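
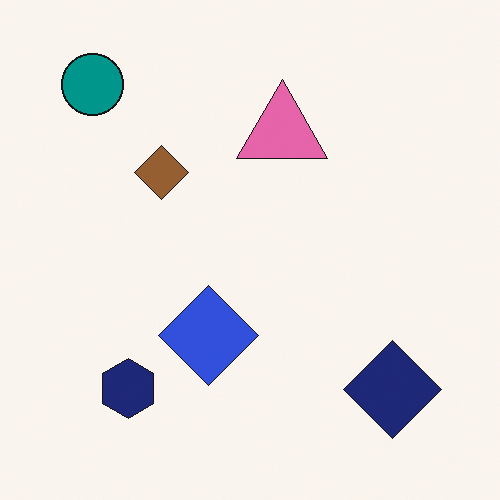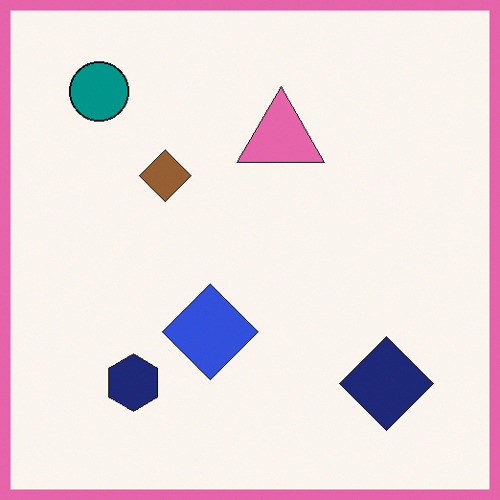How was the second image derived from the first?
Framed with a pink border.

A solid pink frame runs around the edge of the second image, with the content slightly shrunk inside it.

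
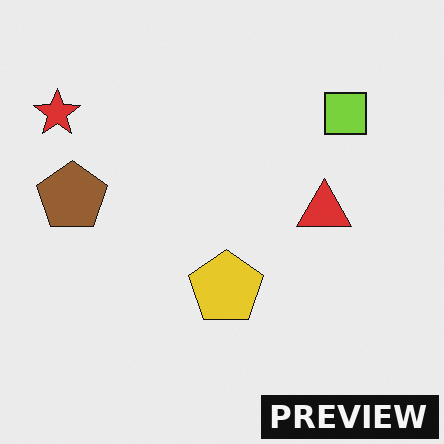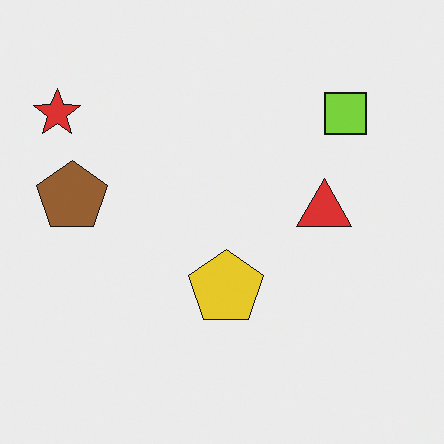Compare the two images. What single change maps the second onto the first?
The transformation is: watermarked with the text "PREVIEW" in the lower-right corner.

A dark label reading "PREVIEW" appears in the lower-right corner.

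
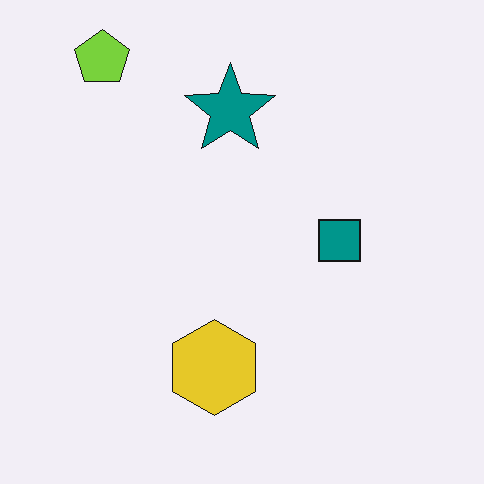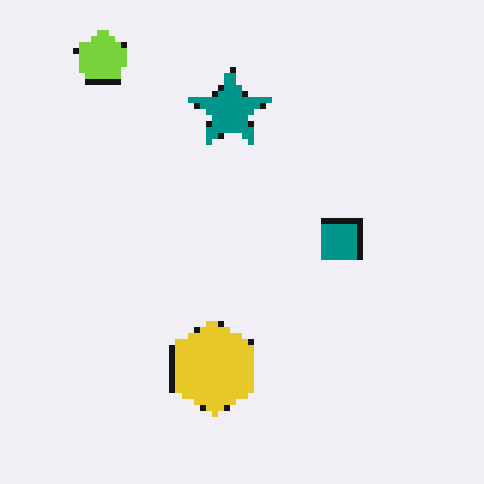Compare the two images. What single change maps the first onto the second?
The transformation is: moderately pixelated.

Shapes are reduced to large square blocks; fine edges and outlines are lost — a downscale-then-upscale (mosaic) effect.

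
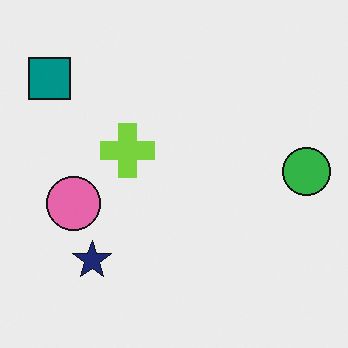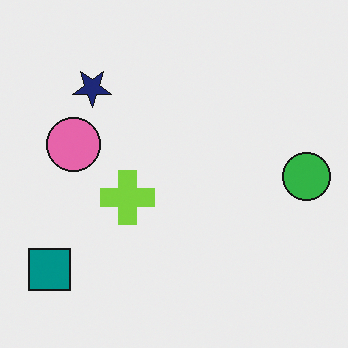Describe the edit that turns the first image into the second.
Flipped vertically (top ↔ bottom).

The teal square is in the top-left of the first image and the bottom-left of the second — shapes on opposite sides of the horizontal midline have swapped in a mirror flip.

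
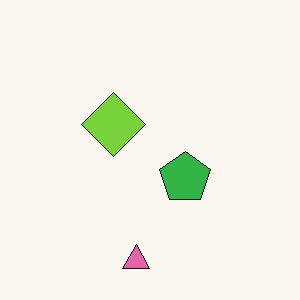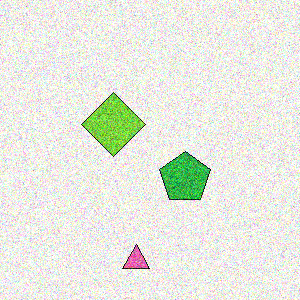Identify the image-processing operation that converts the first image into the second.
Degraded with strong gaussian noise.

Random speckle covers the whole image, including the flat background.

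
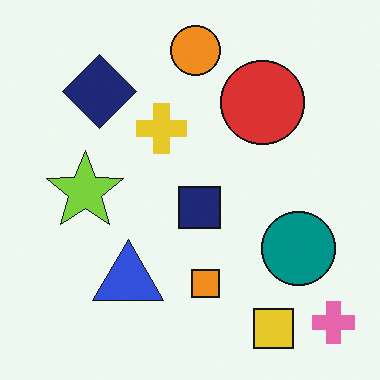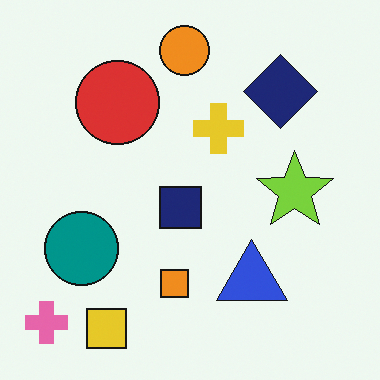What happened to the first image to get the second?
The image was flipped horizontally (left ↔ right).

The pink cross is in the bottom-right of the first image and the bottom-left of the second — shapes on opposite sides of the vertical midline have swapped in a mirror flip.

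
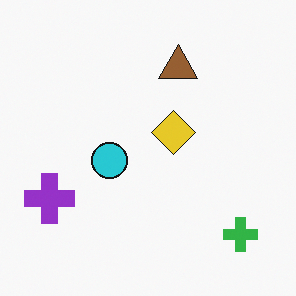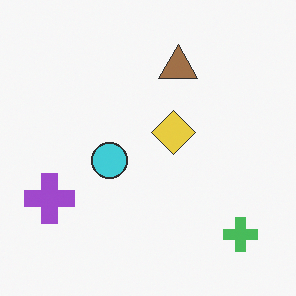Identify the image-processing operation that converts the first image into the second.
The image was given slightly reduced contrast.

Tones are pushed toward mid-grey across the whole image — a global contrast change.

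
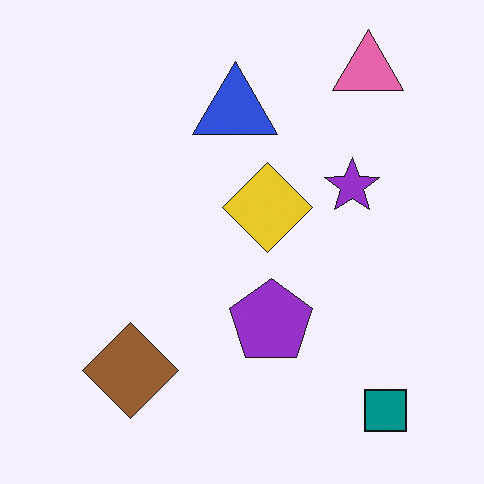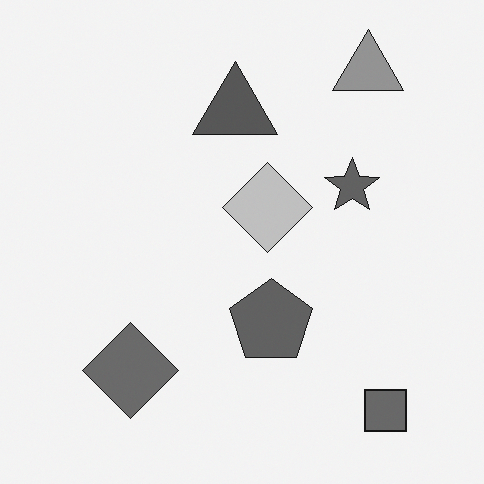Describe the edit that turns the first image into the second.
Converted to grayscale.

All color is removed — every shape is now a shade of grey.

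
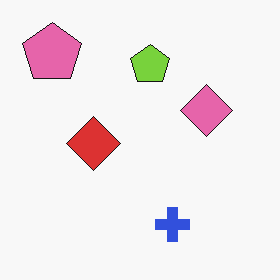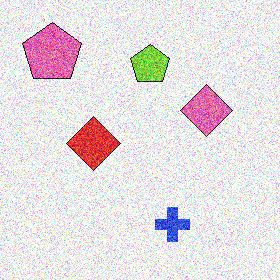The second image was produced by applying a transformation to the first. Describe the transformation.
The image was degraded with strong gaussian noise.

Random speckle covers the whole image, including the flat background.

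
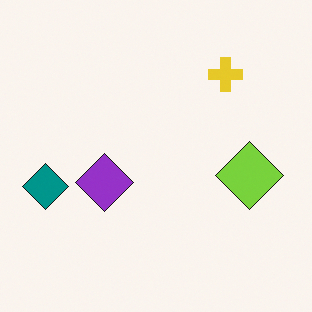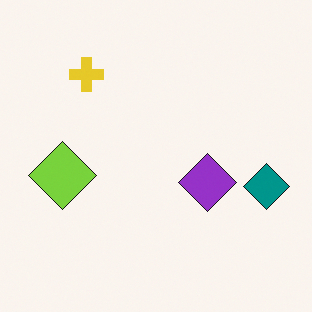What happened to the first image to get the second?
The image was flipped horizontally (left ↔ right).

The teal diamond is in the left of the first image and the right of the second — shapes on opposite sides of the vertical midline have swapped in a mirror flip.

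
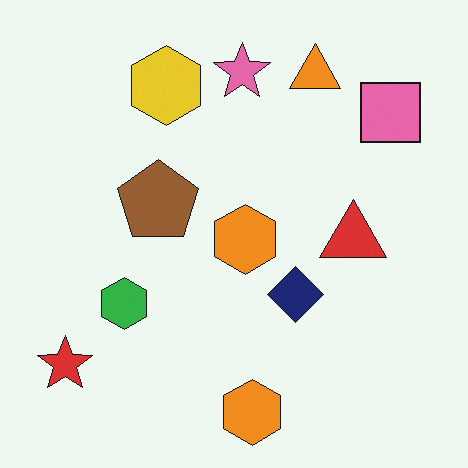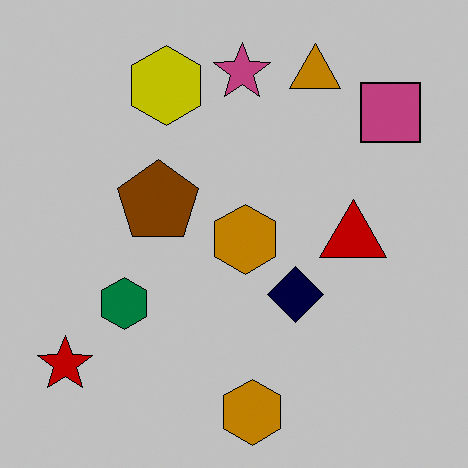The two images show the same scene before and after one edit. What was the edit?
Heavily posterized to just a handful of flat colors.

Each flat color has snapped to a coarser quantized level — most visibly, the near-white background has dropped to a flat grey.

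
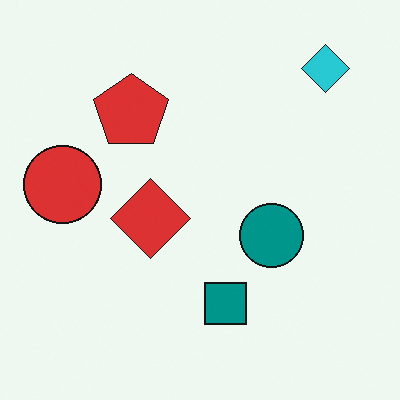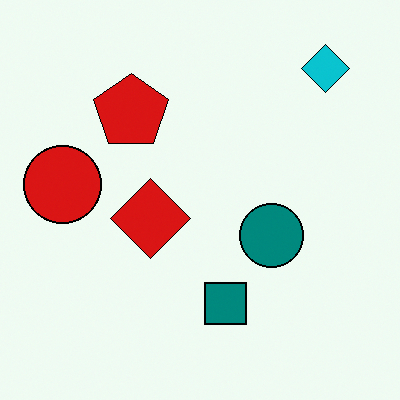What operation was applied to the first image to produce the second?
The transformation is: given slightly increased contrast.

Tones are pushed away from mid-grey across the whole image — a global contrast change.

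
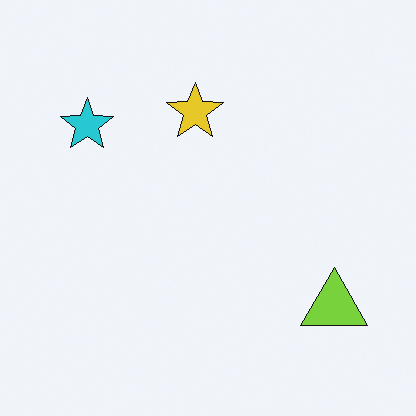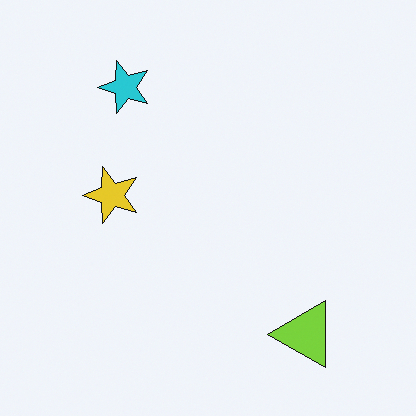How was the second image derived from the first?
It was transposed (reflected across the top-left ↔ bottom-right diagonal).

Shapes have swapped their row and column positions — what was in the top-right is now in the bottom-left — a diagonal reflection.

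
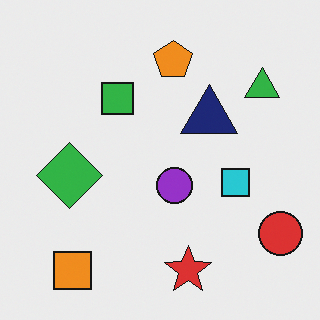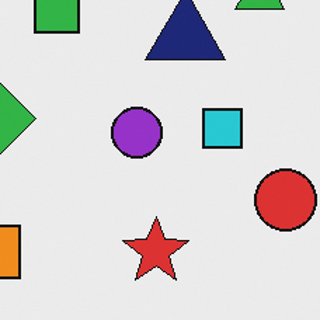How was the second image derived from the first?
The image was cropped to a modestly smaller region and rescaled.

The visible shapes are larger and the field of view is narrower; shapes near the original edges may be partly or wholly outside the frame — a crop-and-rescale.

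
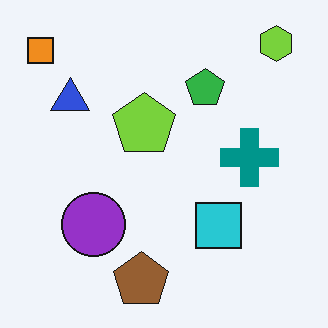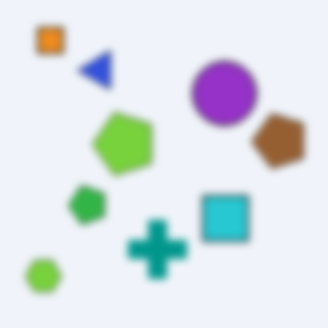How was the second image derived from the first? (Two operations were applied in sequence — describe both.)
The transformation is: moderately blurred, then transposed (reflected across the top-left ↔ bottom-right diagonal).

Shape edges and outlines are uniformly softened across the whole image. Shapes have swapped their row and column positions — what was in the top-right is now in the bottom-left — a diagonal reflection.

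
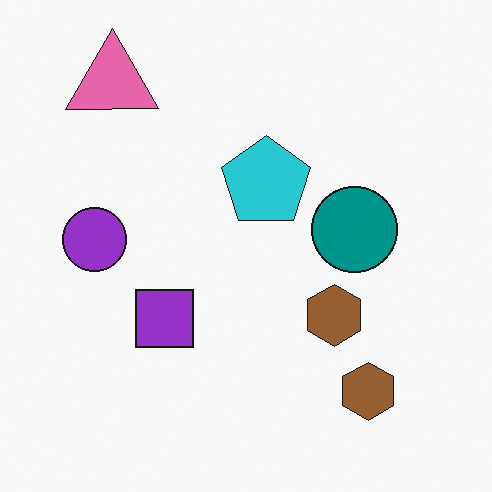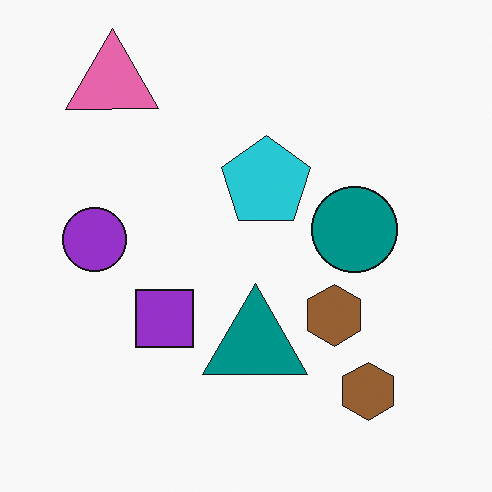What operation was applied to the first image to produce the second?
It was overlaid with an additional teal triangle.

A teal triangle appears in the second image that is absent from the first.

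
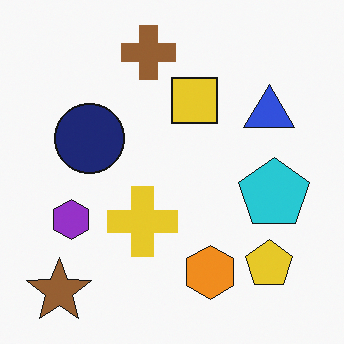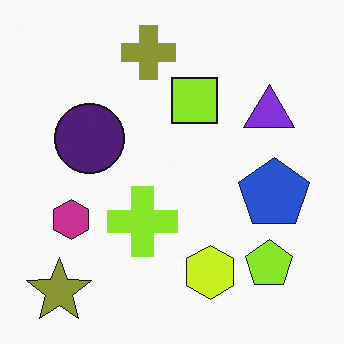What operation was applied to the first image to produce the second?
The transformation is: hue-shifted slightly.

Every shape's color has rotated by the same amount around the hue wheel — a uniform hue shift.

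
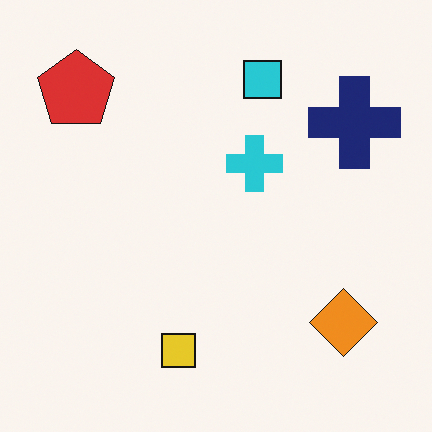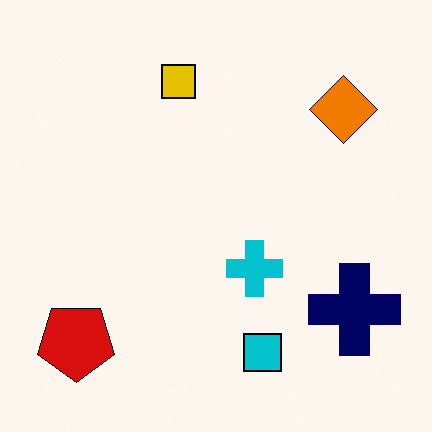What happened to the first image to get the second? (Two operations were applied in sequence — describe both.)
The image was flipped vertically (top ↔ bottom), then given slightly increased contrast.

The cyan square is in the top of the first image and the bottom of the second — shapes on opposite sides of the horizontal midline have swapped in a mirror flip. Tones are pushed away from mid-grey across the whole image — a global contrast change.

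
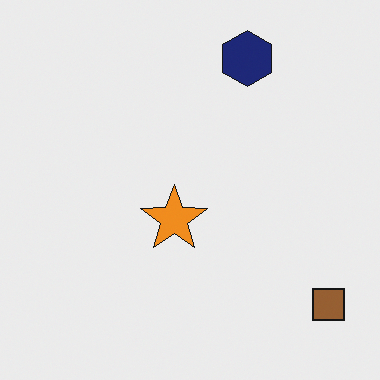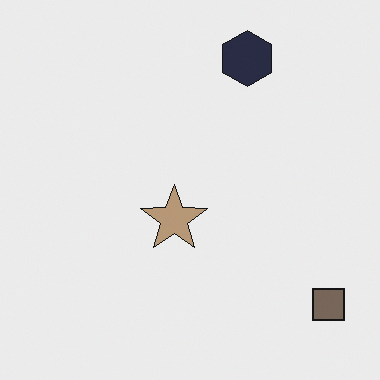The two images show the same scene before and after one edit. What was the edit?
The image was heavily desaturated.

All colors are more muted and greyish — a global saturation change.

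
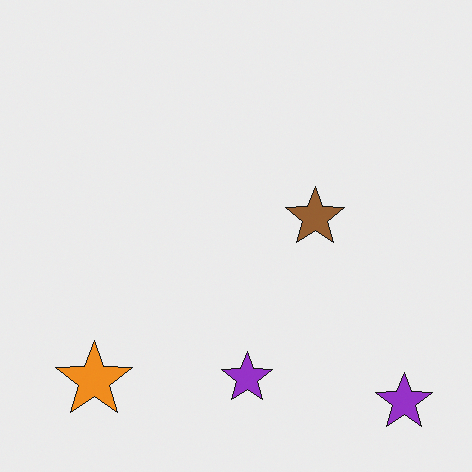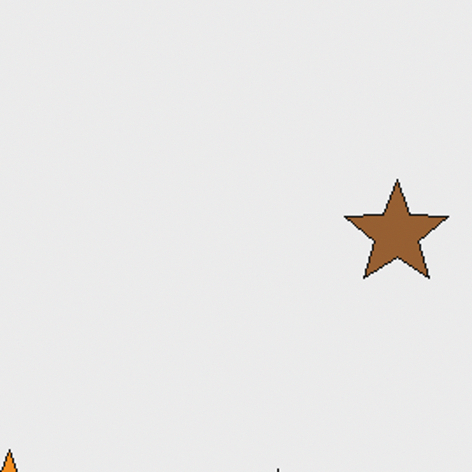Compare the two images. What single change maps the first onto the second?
Cropped to a noticeably smaller region and rescaled.

The visible shapes are larger and the field of view is narrower; shapes near the original edges may be partly or wholly outside the frame — a crop-and-rescale.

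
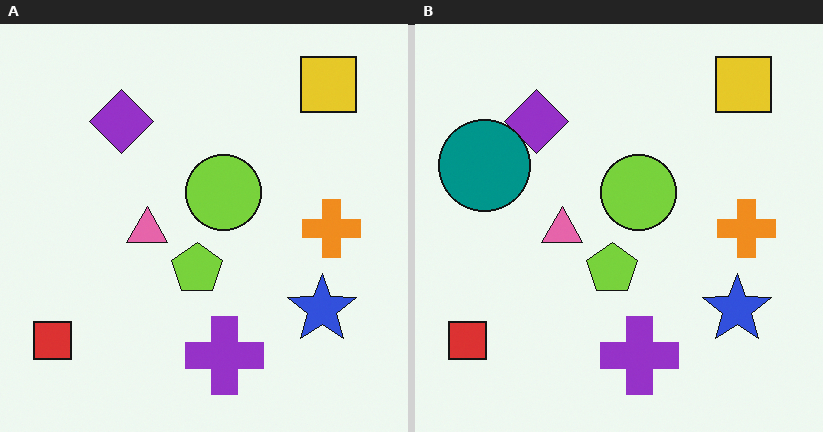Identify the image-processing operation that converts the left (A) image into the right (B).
The transformation is: overlaid with an additional teal circle.

A teal circle appears in the right (B) image that is absent from the left (A).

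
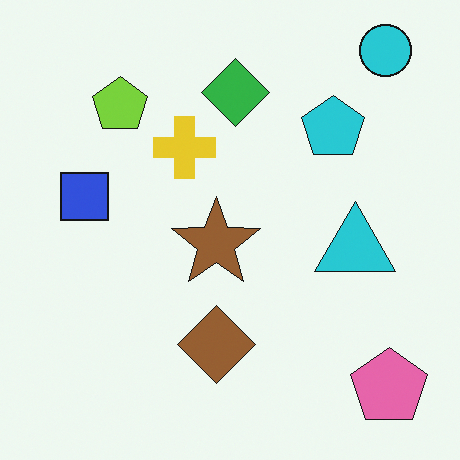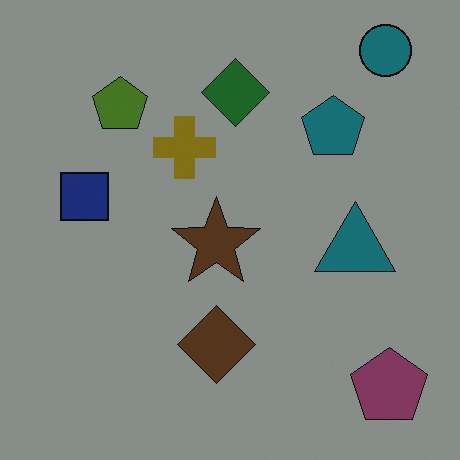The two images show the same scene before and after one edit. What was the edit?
The second image is the first substantially darkened.

Every pixel — background and shapes alike — is uniformly darkened.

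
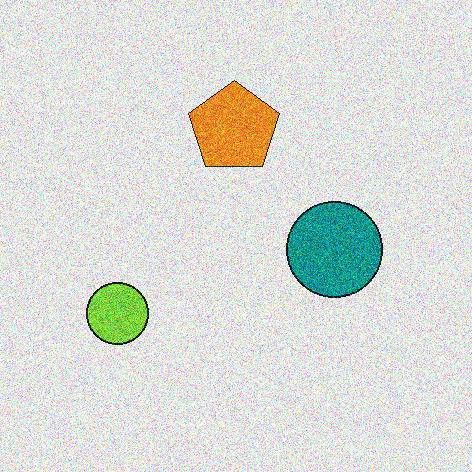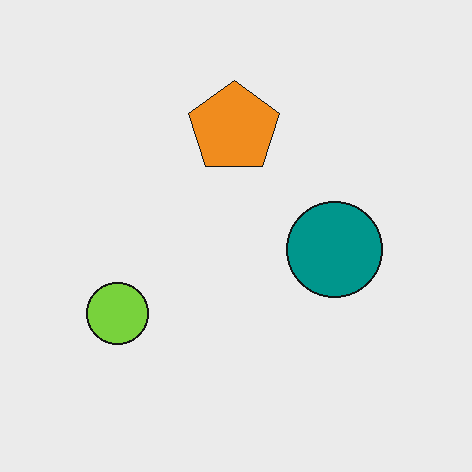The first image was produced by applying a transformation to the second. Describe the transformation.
The transformation is: degraded with a thick layer of grain.

Random speckle covers the whole image, including the flat background.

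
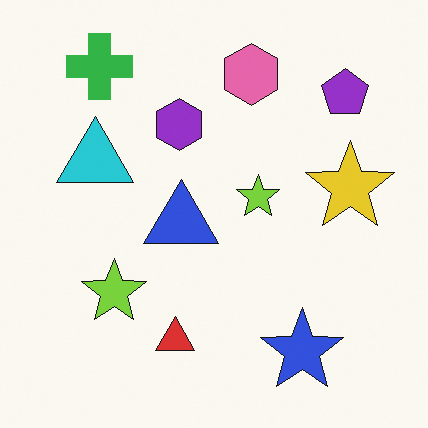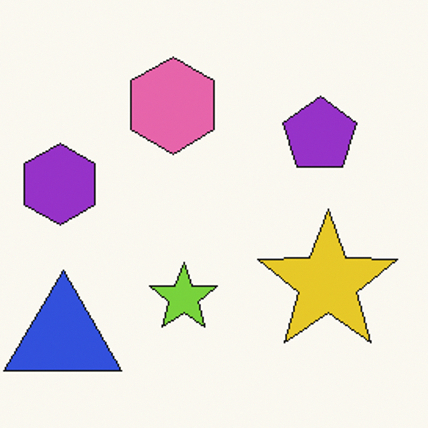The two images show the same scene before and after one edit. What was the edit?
The second image is the first cropped slightly and scaled back up.

The visible shapes are larger and the field of view is narrower; shapes near the original edges may be partly or wholly outside the frame — a crop-and-rescale.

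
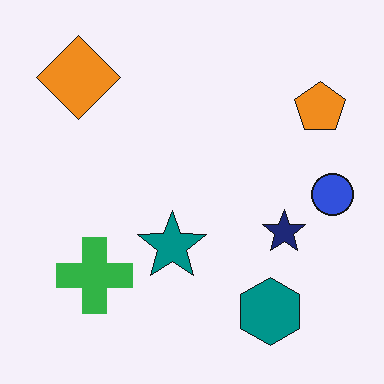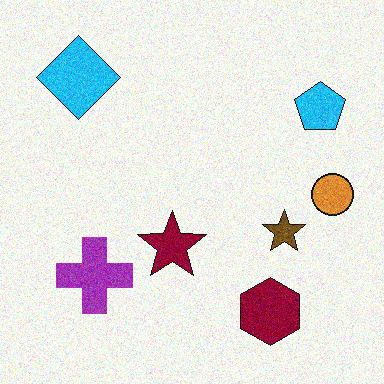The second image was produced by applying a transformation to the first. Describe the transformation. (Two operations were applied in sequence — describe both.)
The image was hue-shifted by a large amount, then degraded with moderate additive noise.

Every shape's color has rotated by the same amount around the hue wheel — a uniform hue shift. Random speckle covers the whole image, including the flat background.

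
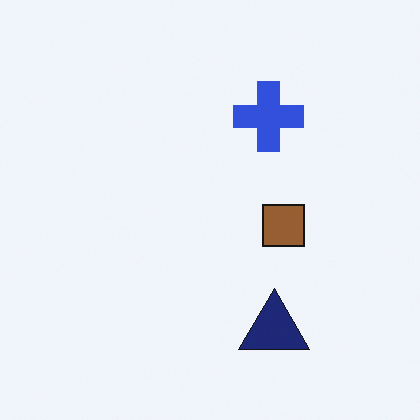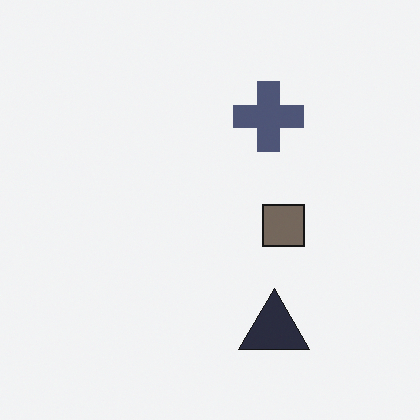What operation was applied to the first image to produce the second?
This is the original image heavily desaturated.

All colors are more muted and greyish — a global saturation change.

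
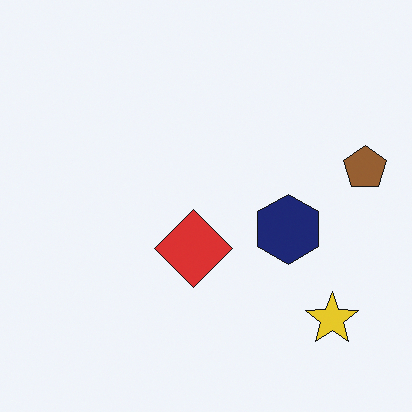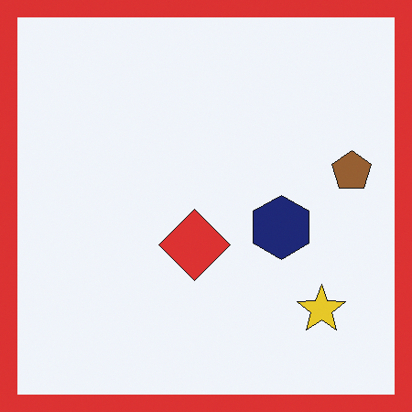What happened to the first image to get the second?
It was framed with a red border.

A solid red frame runs around the edge of the second image, with the content slightly shrunk inside it.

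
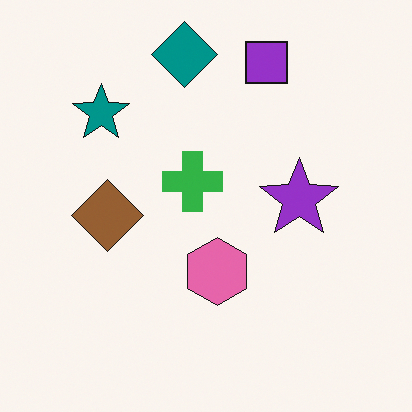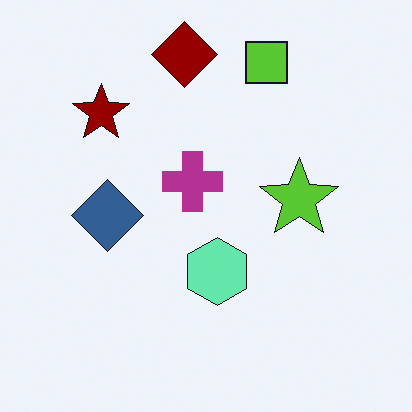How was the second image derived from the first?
The second image is the first hue-shifted through roughly half the color wheel.

Every shape's color has rotated by the same amount around the hue wheel — a uniform hue shift.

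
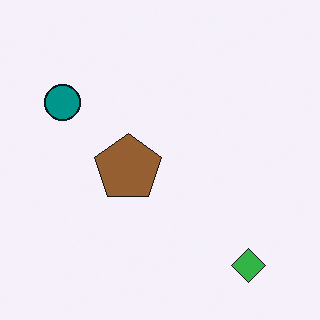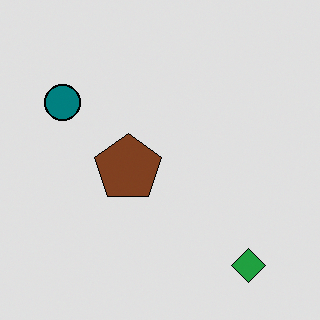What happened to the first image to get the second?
This is the original image posterized to a reduced palette.

Each flat color has snapped to a coarser quantized level — most visibly, the near-white background has dropped to a flat grey.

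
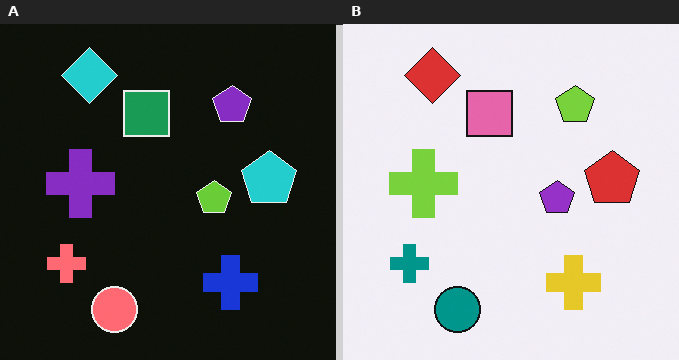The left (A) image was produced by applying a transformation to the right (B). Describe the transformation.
The left (A) image is the right (B) color-inverted (negative).

The light background has become dark and every shape's color is its complement — a photographic negative.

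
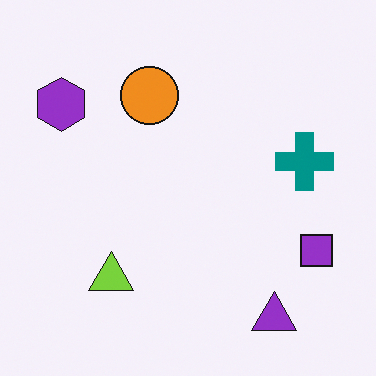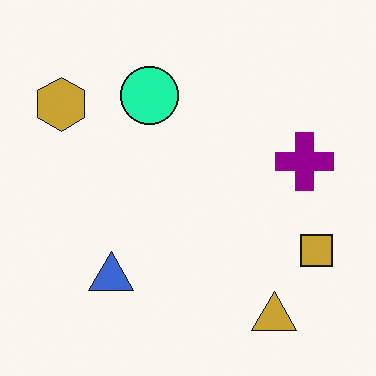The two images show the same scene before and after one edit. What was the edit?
The image was hue-shifted noticeably.

Every shape's color has rotated by the same amount around the hue wheel — a uniform hue shift.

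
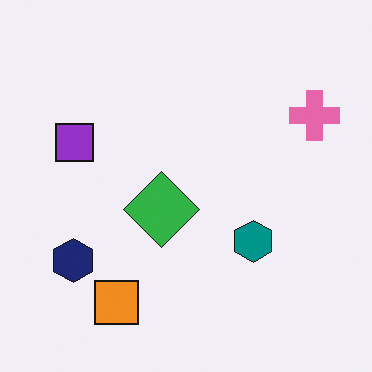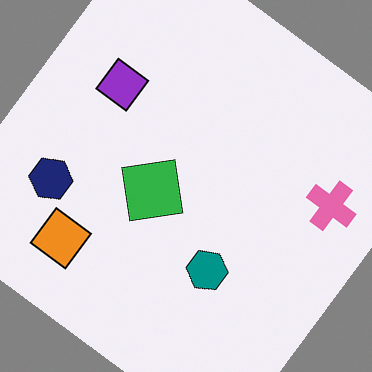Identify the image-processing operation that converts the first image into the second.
The transformation is: rotated clockwise by a large amount — several tens of degrees.

Every shape is tilted by the same angle and the image corners show triangular fill wedges — a whole-image rotation by a non-right angle.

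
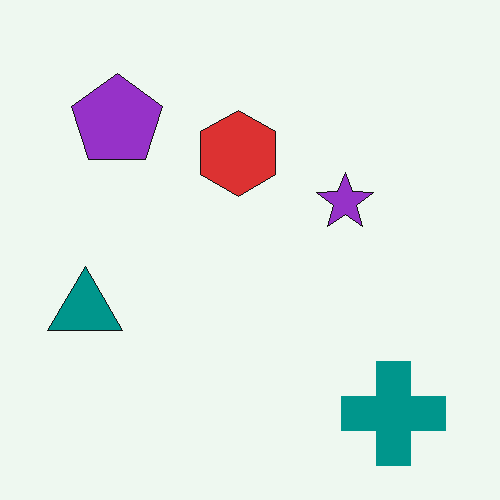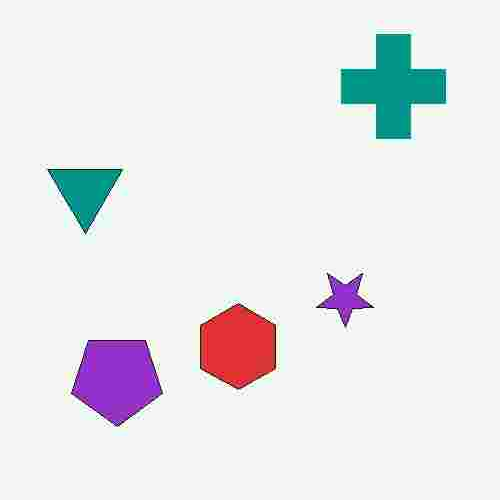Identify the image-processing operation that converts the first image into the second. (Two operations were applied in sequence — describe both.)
The image was degraded with heavy JPEG compression, then flipped vertically (top ↔ bottom).

Blocky 8×8 compression artifacts appear around shape edges and the flat background shows ringing — characteristic JPEG degradation. The teal cross is in the bottom-right of the first image and the top-right of the second — shapes on opposite sides of the horizontal midline have swapped in a mirror flip.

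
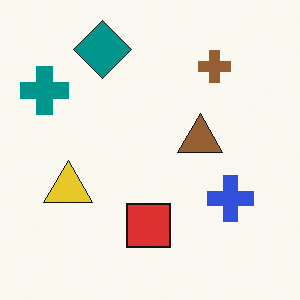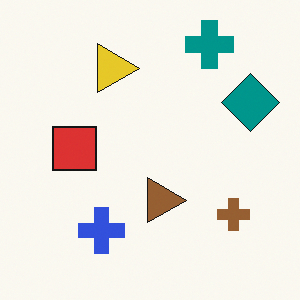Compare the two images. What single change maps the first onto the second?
The second image is the first rotated 90° clockwise.

The teal cross sits in the top-left of the first image and the top-right of the second — consistent with a whole-image 90° clockwise rotation.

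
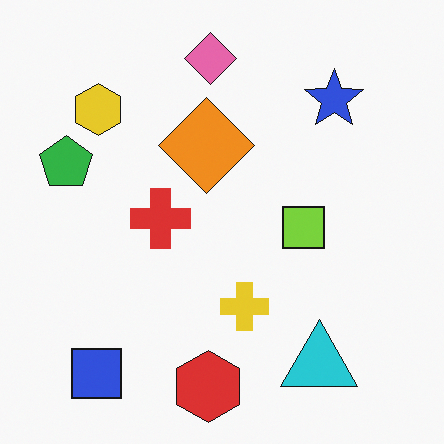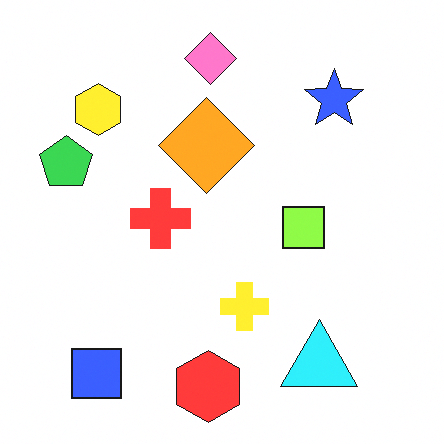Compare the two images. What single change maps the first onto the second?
This is the original image brightened a little.

Every pixel — background and shapes alike — is uniformly brightened.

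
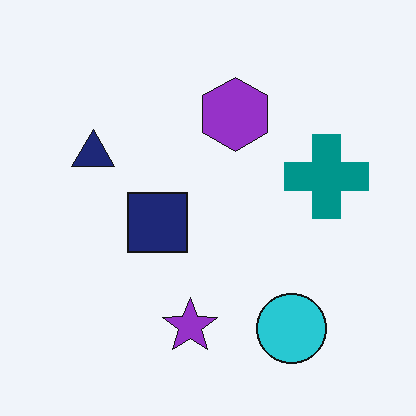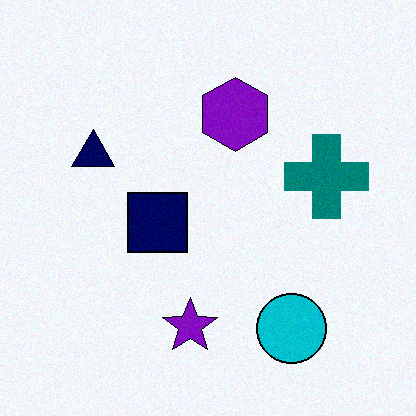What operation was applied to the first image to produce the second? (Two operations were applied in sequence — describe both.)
It was degraded with a light layer of grain, then given slightly increased contrast.

Random speckle covers the whole image, including the flat background. Tones are pushed away from mid-grey across the whole image — a global contrast change.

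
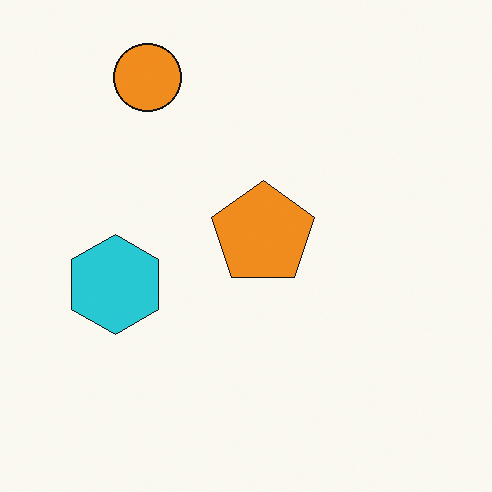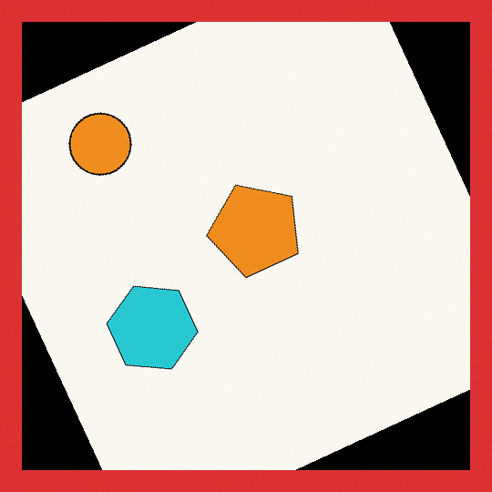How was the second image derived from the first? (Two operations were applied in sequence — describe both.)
Rotated counter-clockwise by a clearly visible amount, then framed with a red border.

Every shape is tilted by the same angle and the image corners show triangular fill wedges — a whole-image rotation by a non-right angle. A solid red frame runs around the edge of the second image, with the content slightly shrunk inside it.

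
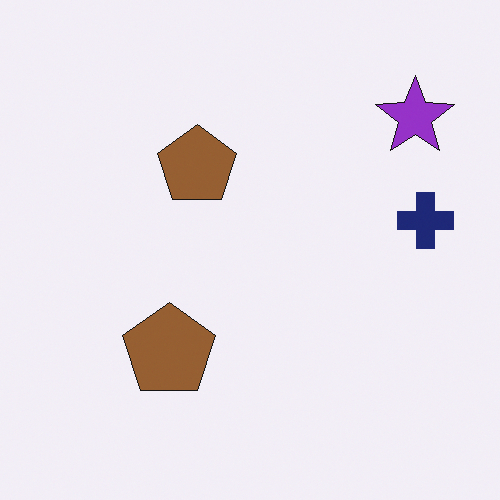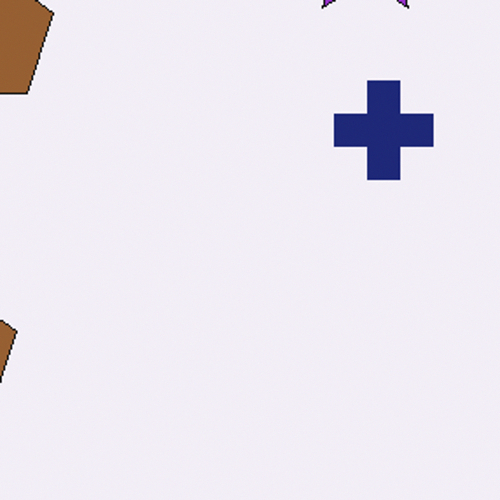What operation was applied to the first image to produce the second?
This is the original image cropped to a noticeably smaller region and rescaled.

The visible shapes are larger and the field of view is narrower; shapes near the original edges may be partly or wholly outside the frame — a crop-and-rescale.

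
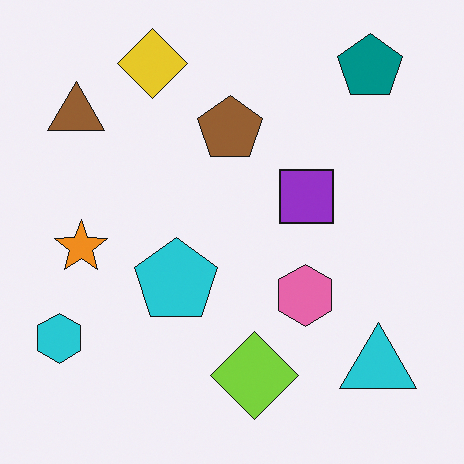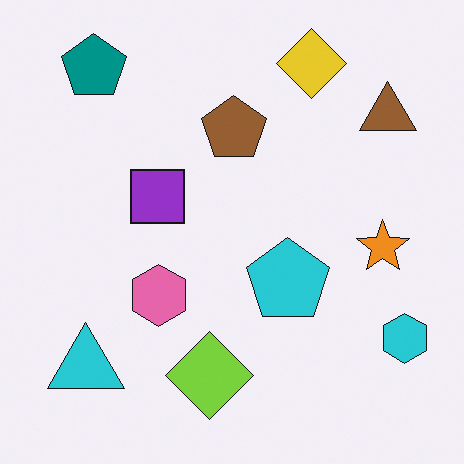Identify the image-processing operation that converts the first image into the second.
The image was flipped horizontally (left ↔ right).

The cyan hexagon is in the bottom-left of the first image and the bottom-right of the second — shapes on opposite sides of the vertical midline have swapped in a mirror flip.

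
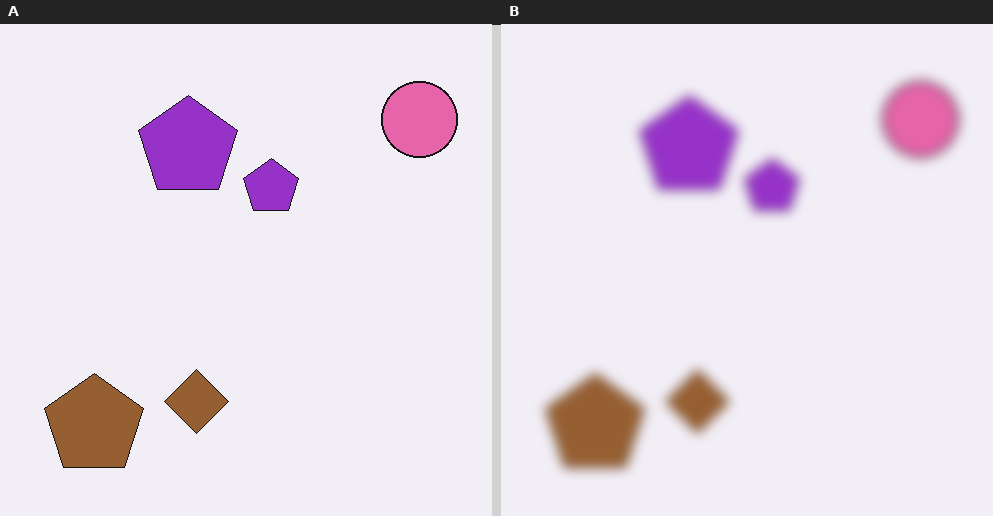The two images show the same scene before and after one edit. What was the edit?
This is the original image heavily blurred.

Shape edges and outlines are uniformly softened across the whole image.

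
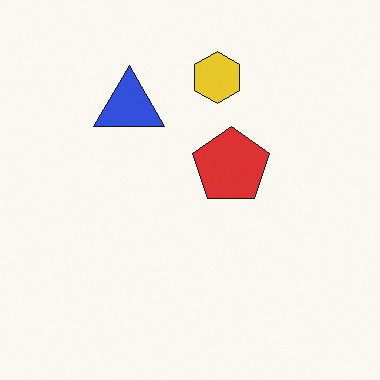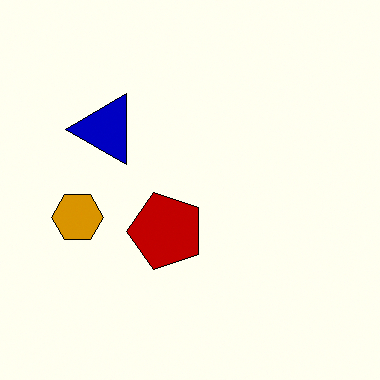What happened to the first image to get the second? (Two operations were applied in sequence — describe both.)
The second image is the first boosted in contrast, then transposed (reflected across the top-left ↔ bottom-right diagonal).

Tones are pushed away from mid-grey across the whole image — a global contrast change. Shapes have swapped their row and column positions — what was in the top-right is now in the bottom-left — a diagonal reflection.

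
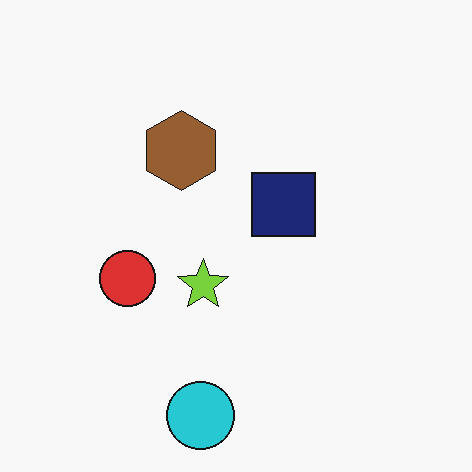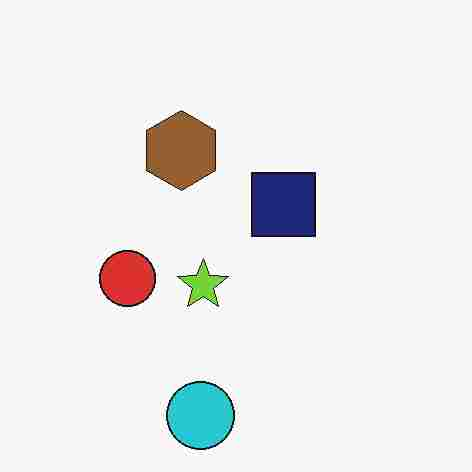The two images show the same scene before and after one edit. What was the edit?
The second image is the first degraded with heavy JPEG compression.

Blocky 8×8 compression artifacts appear around shape edges and the flat background shows ringing — characteristic JPEG degradation.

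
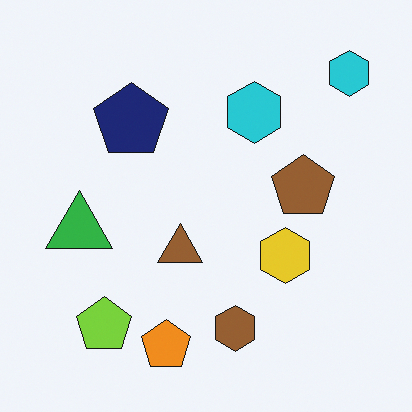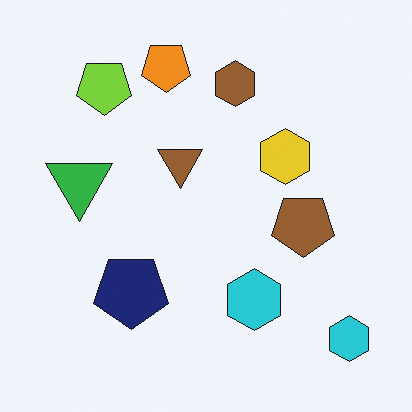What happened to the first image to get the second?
It was flipped vertically (top ↔ bottom).

The orange pentagon is in the bottom of the first image and the top of the second — shapes on opposite sides of the horizontal midline have swapped in a mirror flip.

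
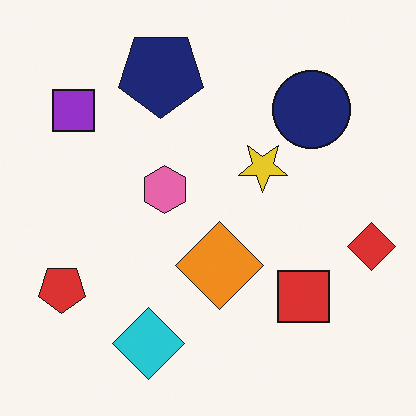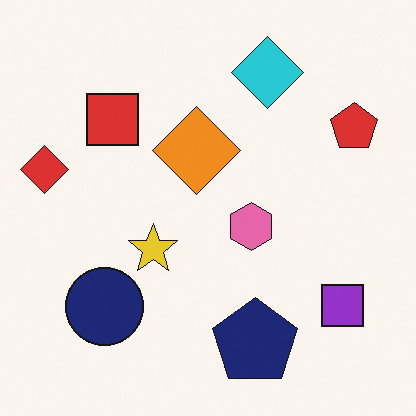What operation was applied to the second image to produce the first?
This is the original image rotated 180°.

The red diamond sits in the left of the second image and the right of the first — consistent with a whole-image 180° rotation.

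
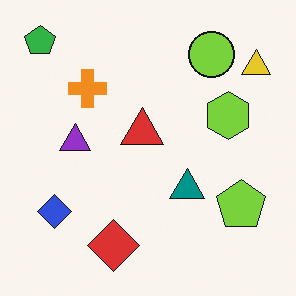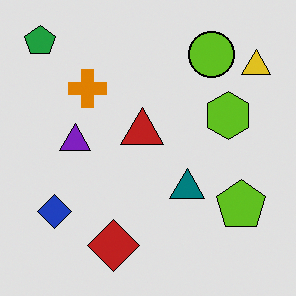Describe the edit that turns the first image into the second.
It was moderately posterized.

Each flat color has snapped to a coarser quantized level — most visibly, the near-white background has dropped to a flat grey.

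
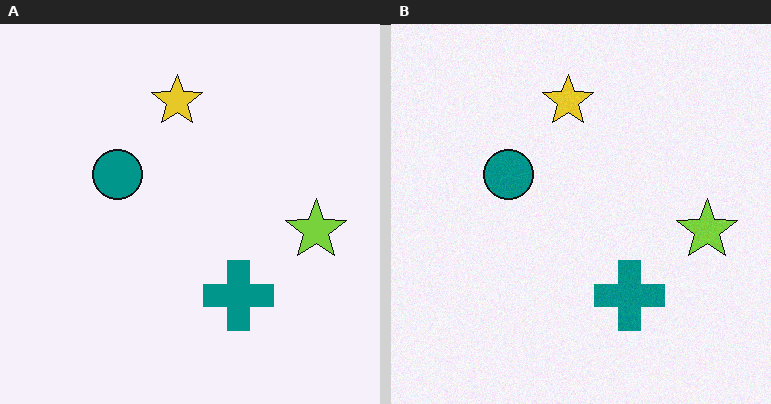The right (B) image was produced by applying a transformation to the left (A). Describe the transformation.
The right (B) image is the left (A) degraded with light additive noise.

Random speckle covers the whole image, including the flat background.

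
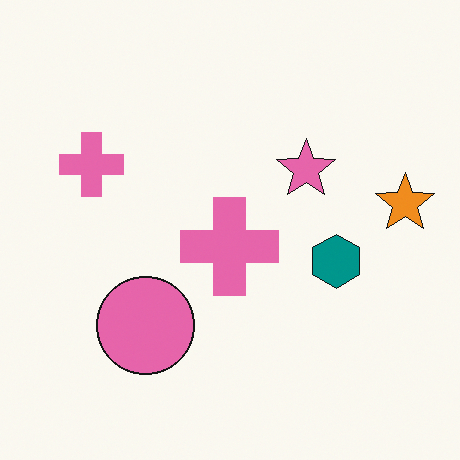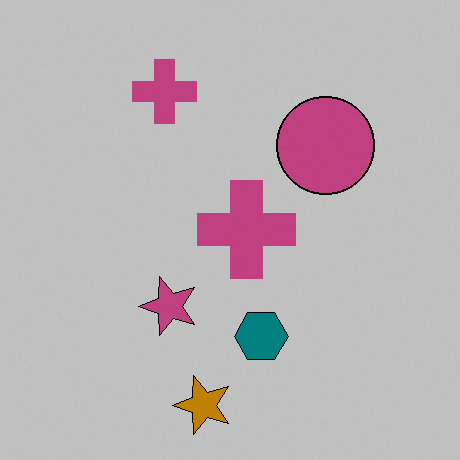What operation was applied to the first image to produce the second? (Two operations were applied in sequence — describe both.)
The image was heavily posterized to just a handful of flat colors, then transposed (reflected across the top-left ↔ bottom-right diagonal).

Each flat color has snapped to a coarser quantized level — most visibly, the near-white background has dropped to a flat grey. Shapes have swapped their row and column positions — what was in the top-right is now in the bottom-left — a diagonal reflection.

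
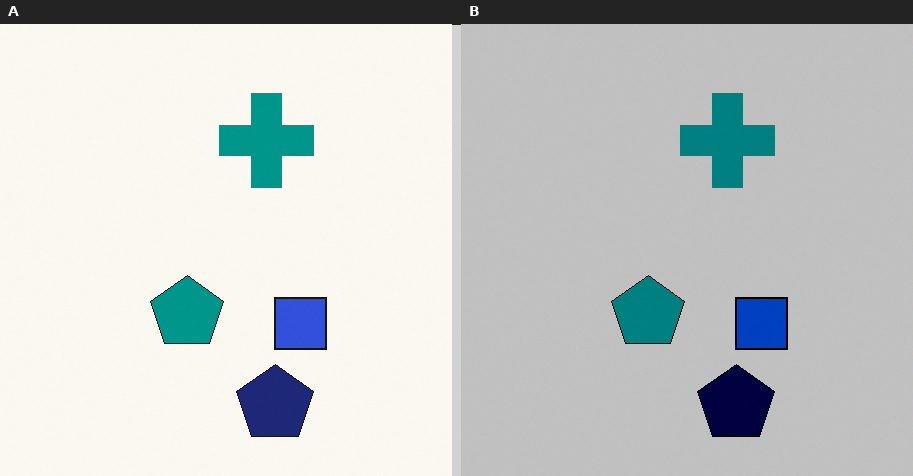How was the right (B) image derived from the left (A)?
The right (B) image is the left (A) heavily posterized to just a handful of flat colors.

Each flat color has snapped to a coarser quantized level — most visibly, the near-white background has dropped to a flat grey.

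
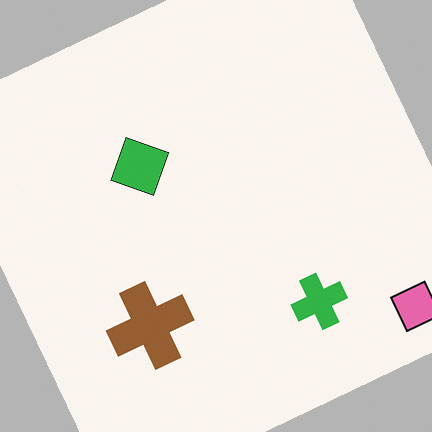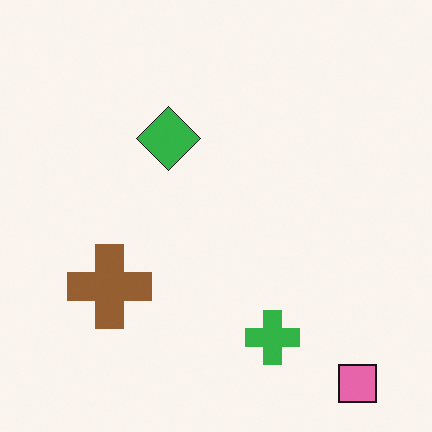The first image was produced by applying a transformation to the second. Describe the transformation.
The image was rotated counter-clockwise by a clearly visible amount.

Every shape is tilted by the same angle and the image corners show triangular fill wedges — a whole-image rotation by a non-right angle.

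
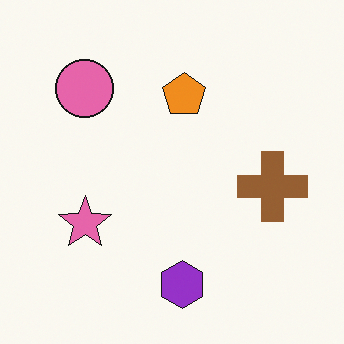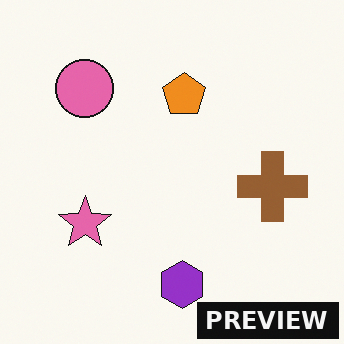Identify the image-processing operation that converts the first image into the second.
The image was watermarked with the text "PREVIEW" in the lower-right corner.

A dark label reading "PREVIEW" appears in the lower-right corner.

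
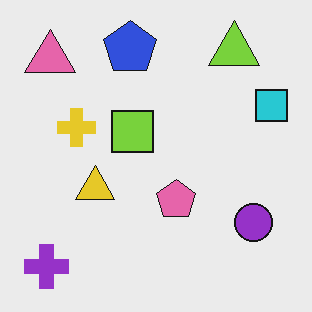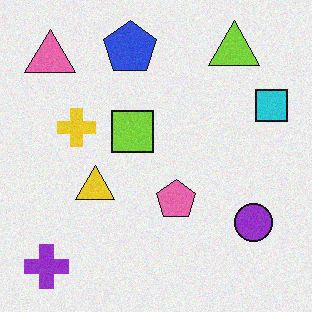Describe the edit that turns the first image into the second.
The image was degraded with subtle gaussian noise.

Random speckle covers the whole image, including the flat background.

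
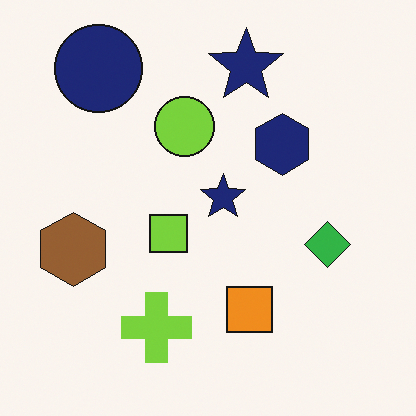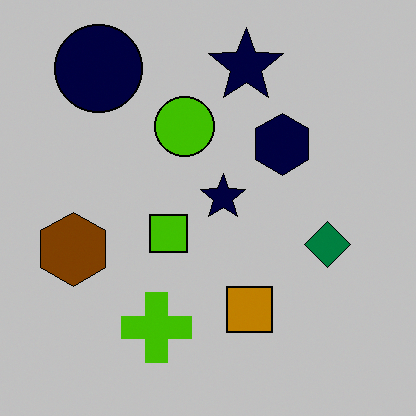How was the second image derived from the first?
Aggressively posterized.

Each flat color has snapped to a coarser quantized level — most visibly, the near-white background has dropped to a flat grey.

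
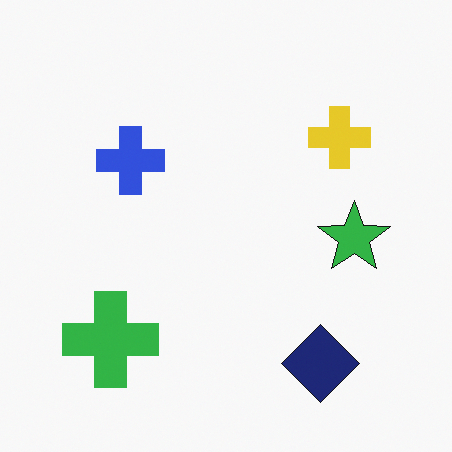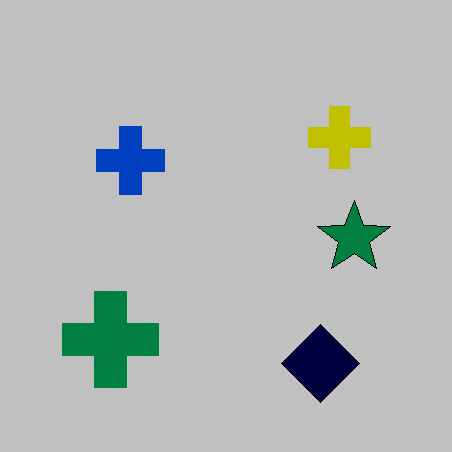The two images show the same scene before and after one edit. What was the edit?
The second image is the first heavily posterized to just a handful of flat colors.

Each flat color has snapped to a coarser quantized level — most visibly, the near-white background has dropped to a flat grey.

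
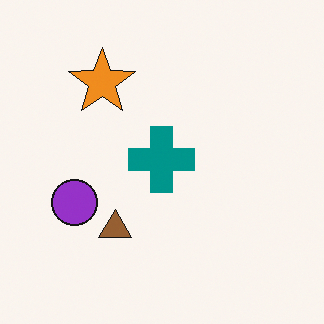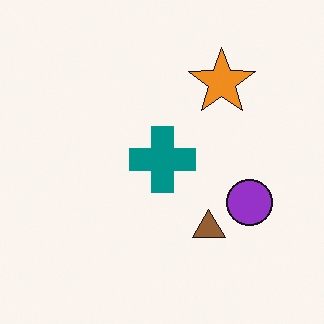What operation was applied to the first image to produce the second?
The transformation is: flipped horizontally (left ↔ right).

The purple circle is in the left of the first image and the right of the second — shapes on opposite sides of the vertical midline have swapped in a mirror flip.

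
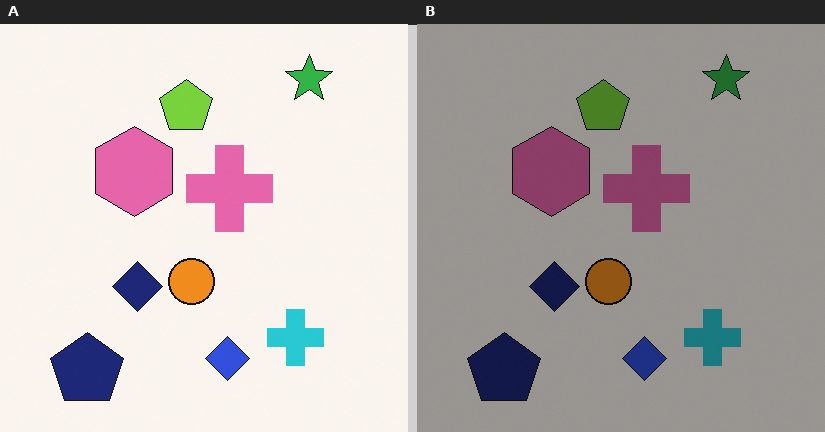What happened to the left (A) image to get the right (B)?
This is the original image substantially darkened.

Every pixel — background and shapes alike — is uniformly darkened.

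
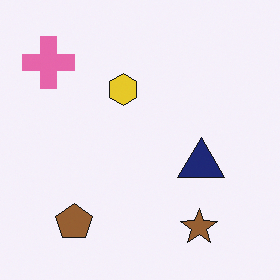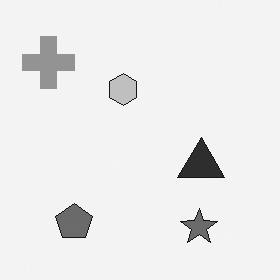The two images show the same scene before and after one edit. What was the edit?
The image was converted to grayscale.

All color is removed — every shape is now a shade of grey.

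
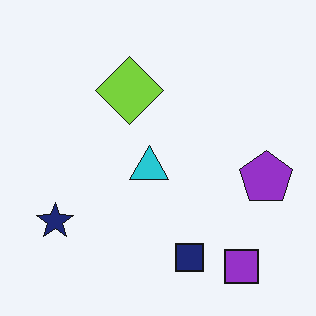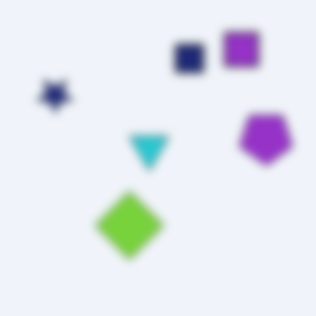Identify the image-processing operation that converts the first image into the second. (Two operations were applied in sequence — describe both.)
This is the original image flipped vertically (top ↔ bottom), then noticeably gaussian-blurred.

The purple square is in the bottom-right of the first image and the top-right of the second — shapes on opposite sides of the horizontal midline have swapped in a mirror flip. Shape edges and outlines are uniformly softened across the whole image.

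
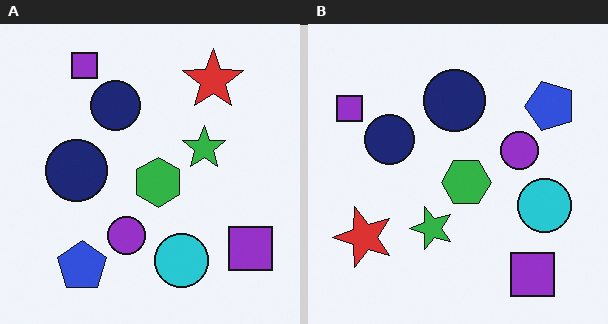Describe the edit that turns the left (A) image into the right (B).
It was transposed (reflected across the top-left ↔ bottom-right diagonal).

Shapes have swapped their row and column positions — what was in the top-right is now in the bottom-left — a diagonal reflection.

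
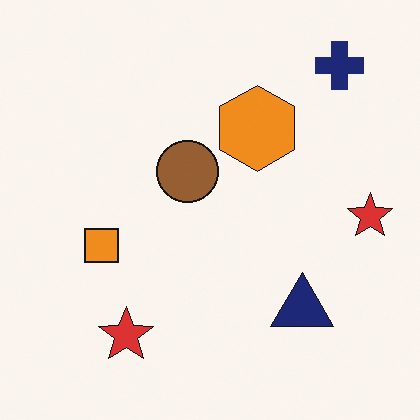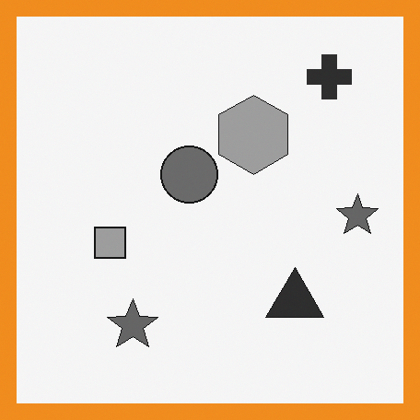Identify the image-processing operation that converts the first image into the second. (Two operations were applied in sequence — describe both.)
The transformation is: converted to grayscale, then framed with a orange border.

All color is removed — every shape is now a shade of grey. A solid orange frame runs around the edge of the second image, with the content slightly shrunk inside it.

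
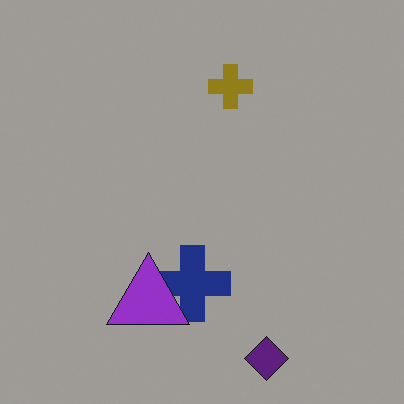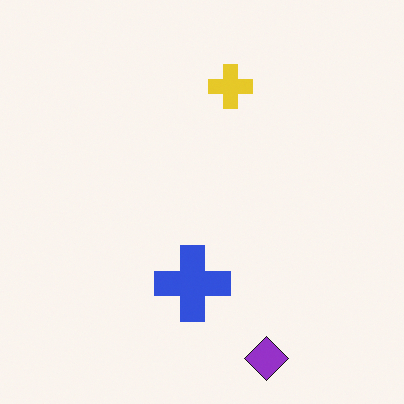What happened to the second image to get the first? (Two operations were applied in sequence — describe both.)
The image was noticeably darkened, then overlaid with an additional purple triangle.

Every pixel — background and shapes alike — is uniformly darkened. A purple triangle appears in the first image that is absent from the second.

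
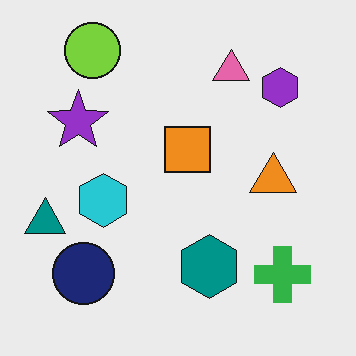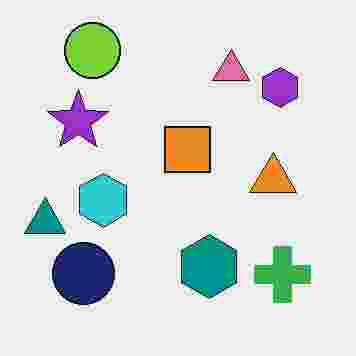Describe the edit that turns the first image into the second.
The transformation is: heavily JPEG-compressed with obvious blocking artifacts.

Blocky 8×8 compression artifacts appear around shape edges and the flat background shows ringing — characteristic JPEG degradation.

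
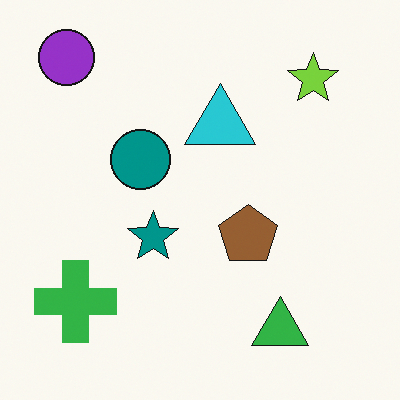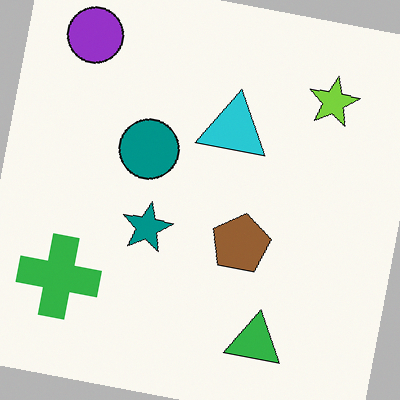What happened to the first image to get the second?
The image was rotated clockwise by a slight angle.

Every shape is tilted by the same angle and the image corners show triangular fill wedges — a whole-image rotation by a non-right angle.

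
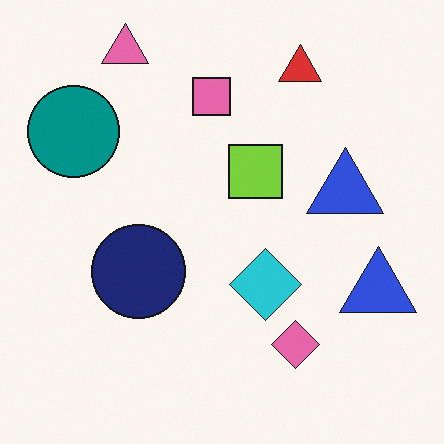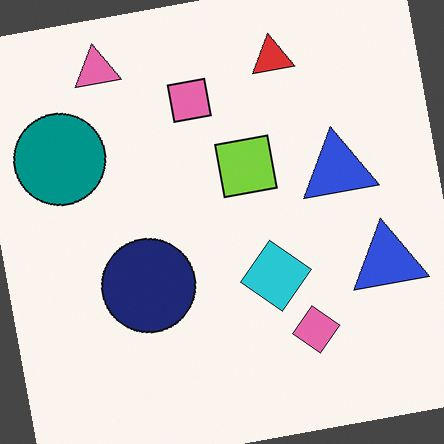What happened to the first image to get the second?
This is the original image rotated counter-clockwise by a small amount.

Every shape is tilted by the same angle and the image corners show triangular fill wedges — a whole-image rotation by a non-right angle.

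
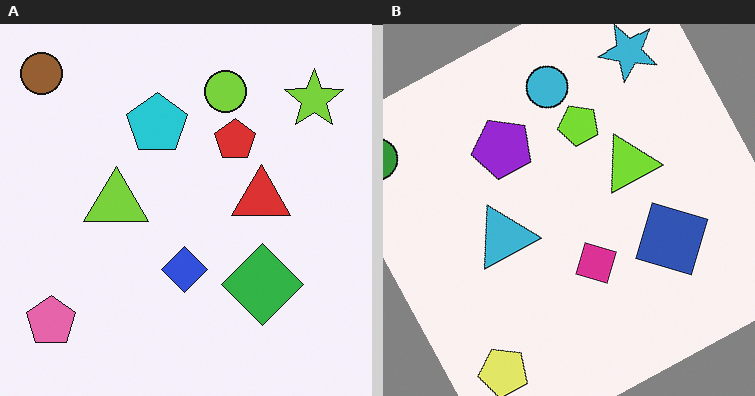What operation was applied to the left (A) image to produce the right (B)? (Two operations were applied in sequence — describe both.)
The transformation is: hue-shifted through roughly a third of the color wheel, then rotated counter-clockwise by a clearly visible amount.

Every shape's color has rotated by the same amount around the hue wheel — a uniform hue shift. Every shape is tilted by the same angle and the image corners show triangular fill wedges — a whole-image rotation by a non-right angle.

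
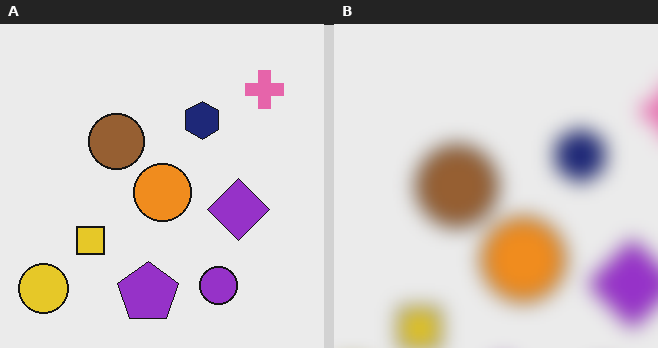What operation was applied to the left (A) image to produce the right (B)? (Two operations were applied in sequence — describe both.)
The transformation is: strongly gaussian-blurred, then cropped to a modestly smaller region and rescaled.

Shape edges and outlines are uniformly softened across the whole image. The visible shapes are larger and the field of view is narrower; shapes near the original edges may be partly or wholly outside the frame — a crop-and-rescale.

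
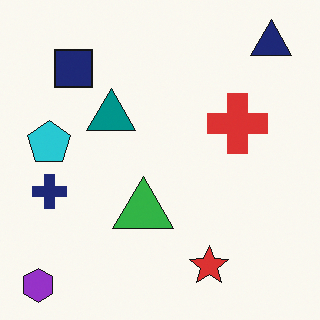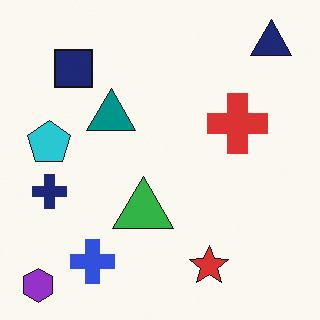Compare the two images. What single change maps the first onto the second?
The transformation is: overlaid with an additional blue cross.

A blue cross appears in the second image that is absent from the first.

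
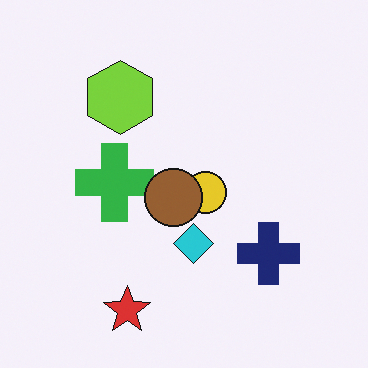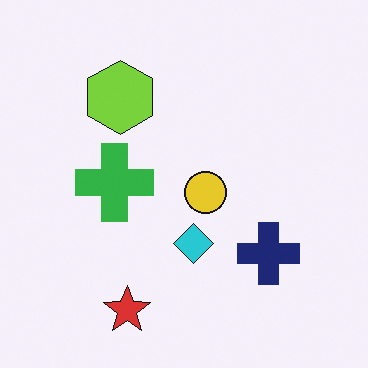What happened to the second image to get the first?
The first image is the second overlaid with an additional brown circle.

A brown circle appears in the first image that is absent from the second.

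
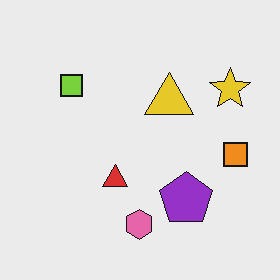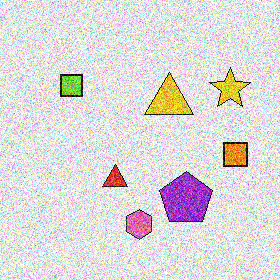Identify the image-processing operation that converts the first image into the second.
Degraded with strong gaussian noise.

Random speckle covers the whole image, including the flat background.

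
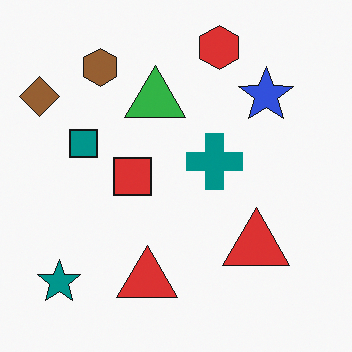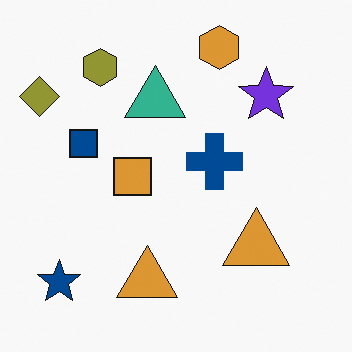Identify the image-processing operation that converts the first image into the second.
It was hue-shifted slightly.

Every shape's color has rotated by the same amount around the hue wheel — a uniform hue shift.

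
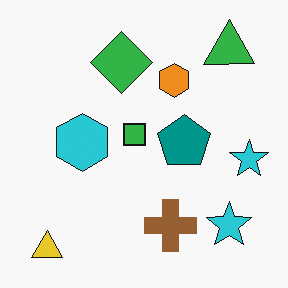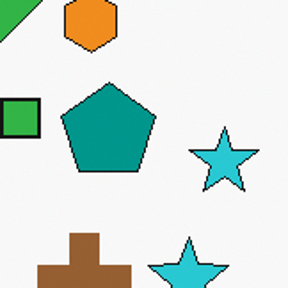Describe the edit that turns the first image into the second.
It was cropped to a noticeably smaller region and rescaled.

The visible shapes are larger and the field of view is narrower; shapes near the original edges may be partly or wholly outside the frame — a crop-and-rescale.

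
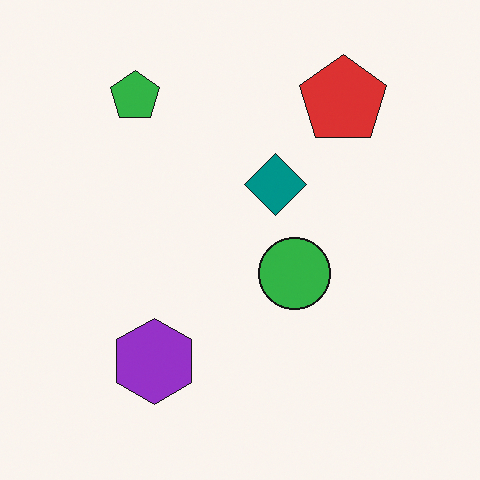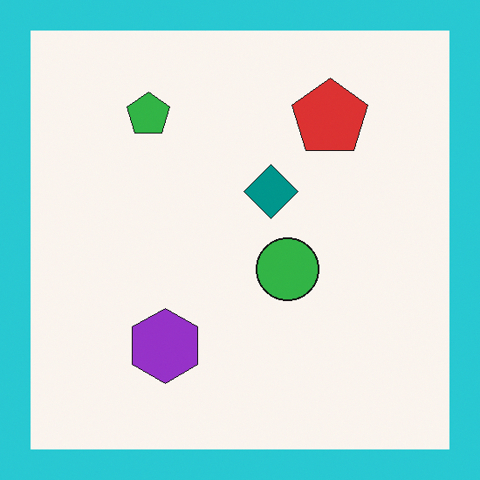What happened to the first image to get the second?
The image was framed with a cyan border.

A solid cyan frame runs around the edge of the second image, with the content slightly shrunk inside it.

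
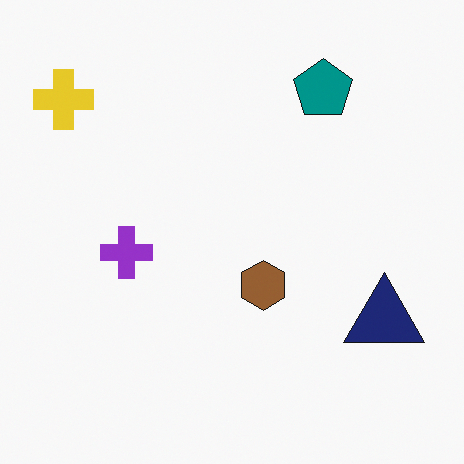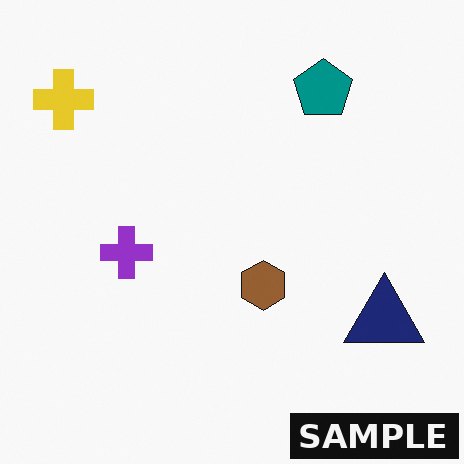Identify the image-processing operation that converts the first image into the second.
The transformation is: watermarked with the text "SAMPLE" in the lower-right corner.

A dark label reading "SAMPLE" appears in the lower-right corner.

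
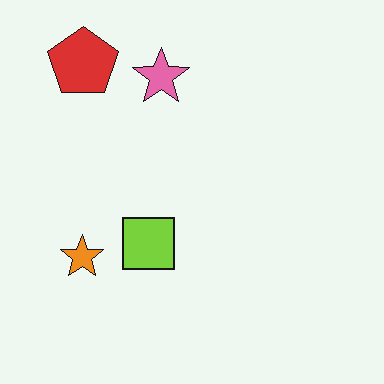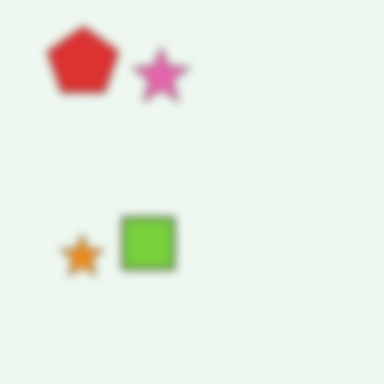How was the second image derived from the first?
Noticeably gaussian-blurred.

Shape edges and outlines are uniformly softened across the whole image.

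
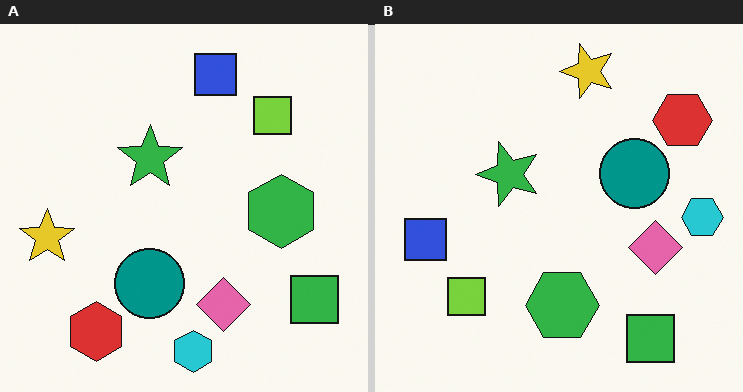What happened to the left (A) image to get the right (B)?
The transformation is: transposed (reflected across the top-left ↔ bottom-right diagonal).

Shapes have swapped their row and column positions — what was in the top-right is now in the bottom-left — a diagonal reflection.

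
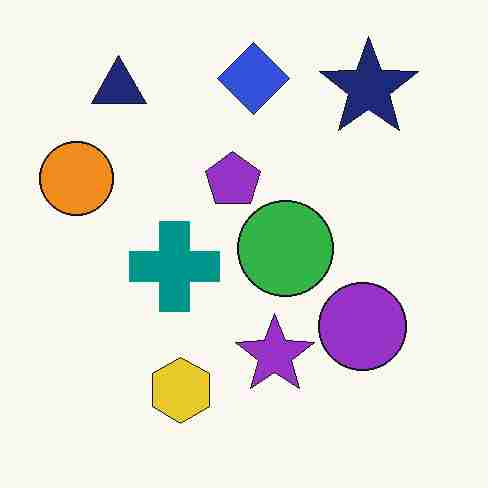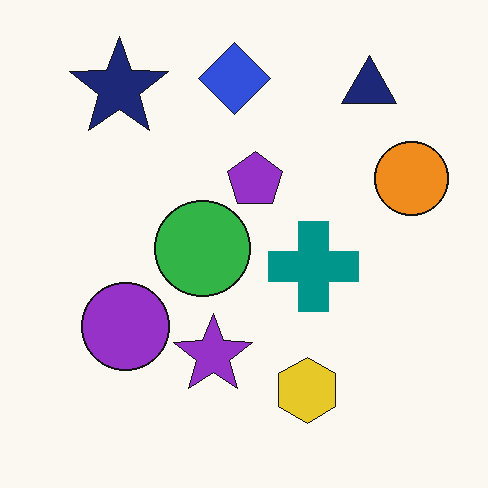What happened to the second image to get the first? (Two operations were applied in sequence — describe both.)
The transformation is: flipped horizontally (left ↔ right), then heavily JPEG-compressed with obvious blocking artifacts.

The orange circle is in the right of the second image and the left of the first — shapes on opposite sides of the vertical midline have swapped in a mirror flip. Blocky 8×8 compression artifacts appear around shape edges and the flat background shows ringing — characteristic JPEG degradation.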